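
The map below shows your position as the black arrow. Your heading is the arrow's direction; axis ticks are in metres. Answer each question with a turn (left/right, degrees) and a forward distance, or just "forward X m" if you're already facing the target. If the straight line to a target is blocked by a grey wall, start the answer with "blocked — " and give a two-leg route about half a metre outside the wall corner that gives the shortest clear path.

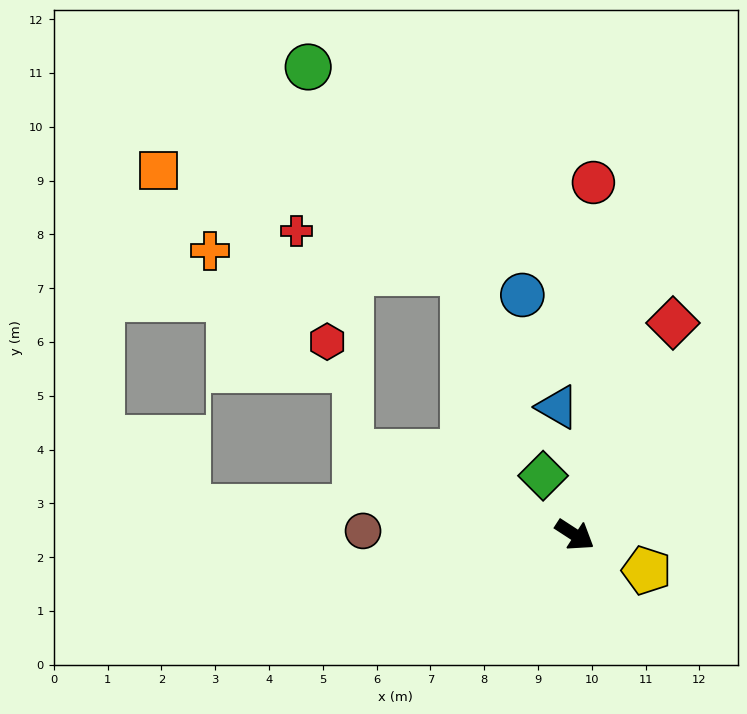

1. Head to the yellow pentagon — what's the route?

turn left 7°, forward 1.5 m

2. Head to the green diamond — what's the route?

turn left 151°, forward 1.2 m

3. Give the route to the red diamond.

turn left 98°, forward 4.3 m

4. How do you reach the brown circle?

turn right 148°, forward 3.9 m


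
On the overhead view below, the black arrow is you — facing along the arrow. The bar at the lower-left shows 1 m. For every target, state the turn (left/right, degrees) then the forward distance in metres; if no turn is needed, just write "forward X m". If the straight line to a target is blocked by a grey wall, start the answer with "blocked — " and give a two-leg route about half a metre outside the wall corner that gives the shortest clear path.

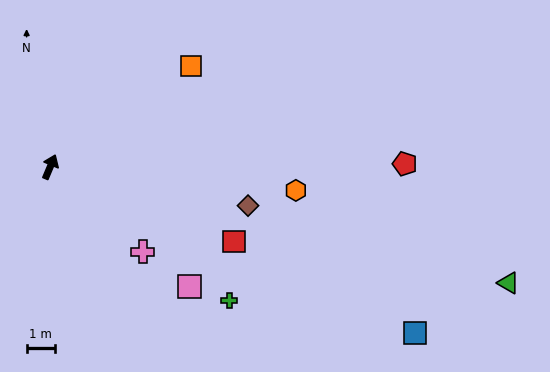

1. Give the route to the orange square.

turn right 32°, forward 6.1 m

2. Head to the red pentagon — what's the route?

turn right 67°, forward 12.4 m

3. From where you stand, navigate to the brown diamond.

turn right 78°, forward 7.1 m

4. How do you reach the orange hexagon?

turn right 73°, forward 8.6 m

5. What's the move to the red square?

turn right 89°, forward 6.9 m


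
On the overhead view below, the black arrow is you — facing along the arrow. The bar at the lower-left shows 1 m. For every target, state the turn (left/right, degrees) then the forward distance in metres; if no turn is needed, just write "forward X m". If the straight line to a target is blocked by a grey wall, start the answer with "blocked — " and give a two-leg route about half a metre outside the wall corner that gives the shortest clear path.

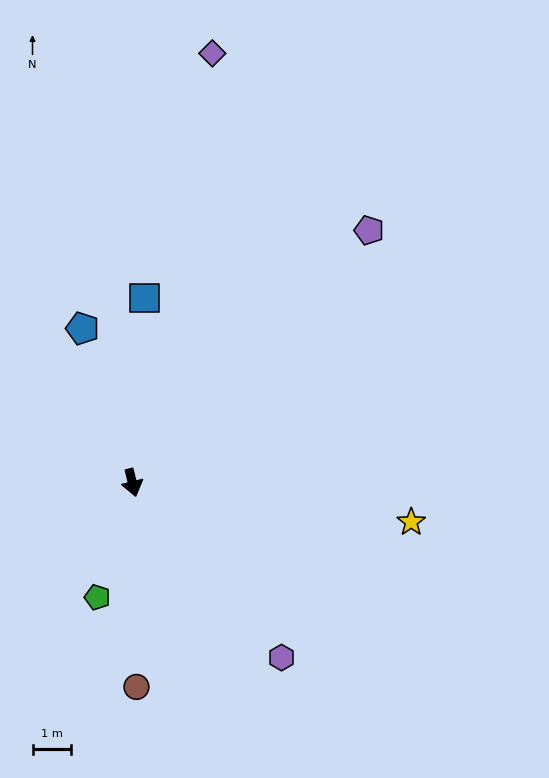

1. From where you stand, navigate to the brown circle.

turn right 13°, forward 5.2 m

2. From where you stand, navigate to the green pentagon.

turn right 31°, forward 3.1 m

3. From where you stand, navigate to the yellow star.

turn left 68°, forward 7.2 m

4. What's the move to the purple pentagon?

turn left 123°, forward 8.9 m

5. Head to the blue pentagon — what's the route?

turn right 176°, forward 4.2 m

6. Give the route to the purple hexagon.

turn left 27°, forward 5.9 m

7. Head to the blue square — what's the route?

turn left 162°, forward 4.7 m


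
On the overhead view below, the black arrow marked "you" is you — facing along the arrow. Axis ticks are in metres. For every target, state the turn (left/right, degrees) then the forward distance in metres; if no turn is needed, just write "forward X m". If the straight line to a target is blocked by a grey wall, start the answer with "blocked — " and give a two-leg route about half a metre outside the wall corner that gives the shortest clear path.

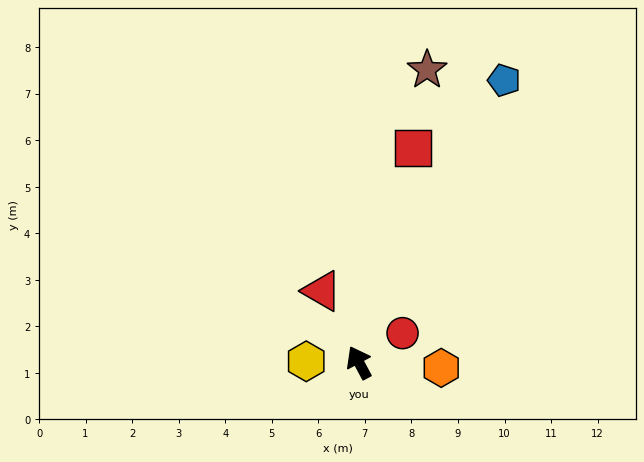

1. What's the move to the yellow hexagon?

turn left 61°, forward 1.1 m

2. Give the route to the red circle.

turn right 84°, forward 1.1 m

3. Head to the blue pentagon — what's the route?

turn right 55°, forward 6.8 m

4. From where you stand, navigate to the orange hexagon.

turn right 122°, forward 1.8 m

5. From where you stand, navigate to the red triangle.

forward 1.7 m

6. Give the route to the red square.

turn right 42°, forward 4.8 m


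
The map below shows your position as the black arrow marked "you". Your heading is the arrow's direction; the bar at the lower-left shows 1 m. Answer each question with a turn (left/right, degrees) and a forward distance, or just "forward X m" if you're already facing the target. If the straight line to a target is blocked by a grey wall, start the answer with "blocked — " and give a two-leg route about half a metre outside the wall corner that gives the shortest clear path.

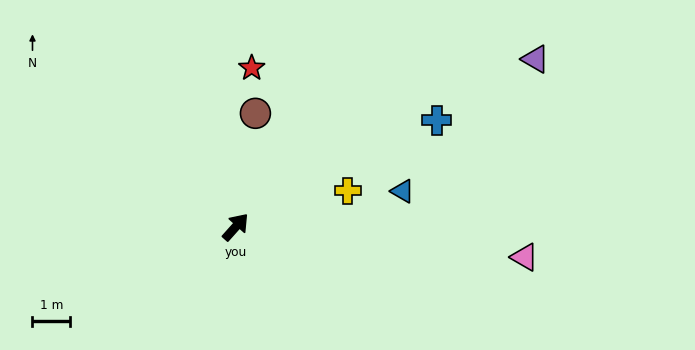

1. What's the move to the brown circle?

turn left 32°, forward 3.0 m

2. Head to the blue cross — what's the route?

turn right 20°, forward 6.0 m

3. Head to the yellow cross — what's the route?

turn right 30°, forward 3.1 m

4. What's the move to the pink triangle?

turn right 54°, forward 7.7 m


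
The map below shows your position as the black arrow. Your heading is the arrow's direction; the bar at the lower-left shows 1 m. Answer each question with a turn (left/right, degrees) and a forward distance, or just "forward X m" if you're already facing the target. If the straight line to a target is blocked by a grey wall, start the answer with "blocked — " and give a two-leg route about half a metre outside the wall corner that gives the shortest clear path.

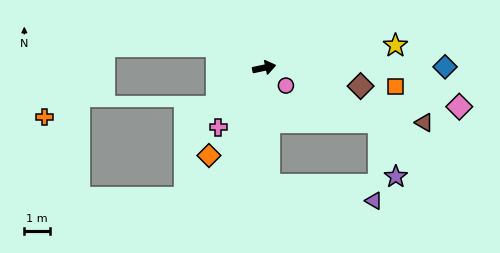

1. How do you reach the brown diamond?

turn right 23°, forward 3.9 m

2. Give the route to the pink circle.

turn right 51°, forward 1.1 m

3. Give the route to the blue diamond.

turn right 12°, forward 7.1 m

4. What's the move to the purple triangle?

blocked — turn right 99°, forward 4.6 m, then turn left 78°, forward 4.2 m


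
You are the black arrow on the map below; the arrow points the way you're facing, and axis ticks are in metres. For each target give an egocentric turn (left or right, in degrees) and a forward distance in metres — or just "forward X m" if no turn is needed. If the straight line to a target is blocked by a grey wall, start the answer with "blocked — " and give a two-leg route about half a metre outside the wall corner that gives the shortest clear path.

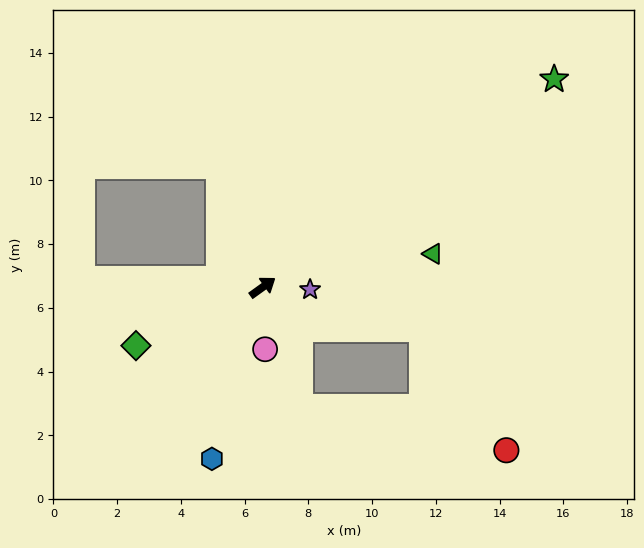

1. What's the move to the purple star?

turn right 39°, forward 1.5 m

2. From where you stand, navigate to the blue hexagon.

turn right 142°, forward 5.6 m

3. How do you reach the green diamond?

turn left 169°, forward 4.4 m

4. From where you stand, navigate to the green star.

forward 11.2 m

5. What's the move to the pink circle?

turn right 123°, forward 1.9 m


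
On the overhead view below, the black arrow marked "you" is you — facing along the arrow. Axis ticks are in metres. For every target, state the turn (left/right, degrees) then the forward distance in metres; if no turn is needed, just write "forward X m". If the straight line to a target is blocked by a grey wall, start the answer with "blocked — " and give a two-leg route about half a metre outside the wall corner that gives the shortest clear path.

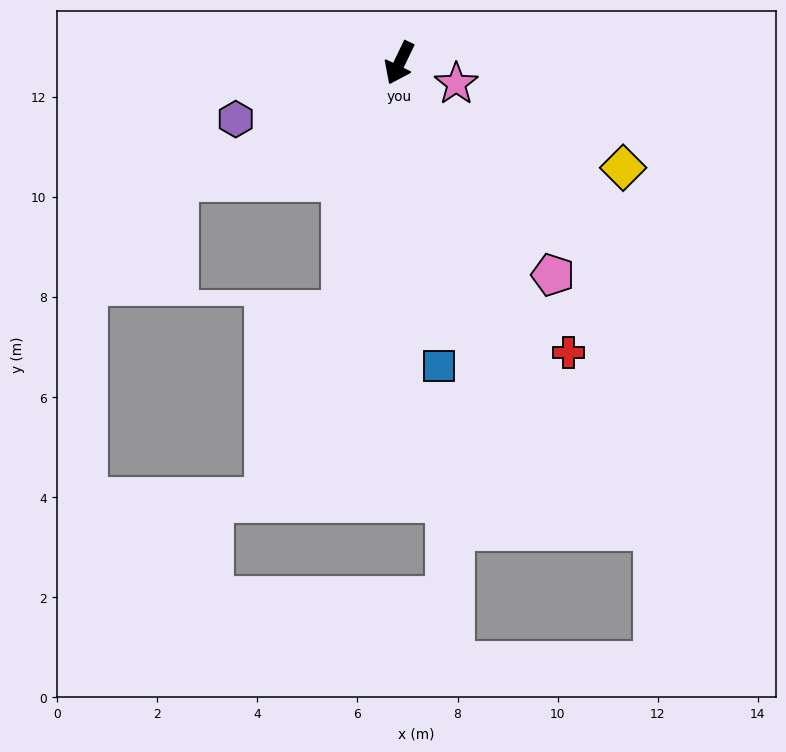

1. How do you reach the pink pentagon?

turn left 62°, forward 5.2 m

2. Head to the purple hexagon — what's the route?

turn right 45°, forward 3.5 m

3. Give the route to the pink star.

turn left 96°, forward 1.2 m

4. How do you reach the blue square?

turn left 33°, forward 6.1 m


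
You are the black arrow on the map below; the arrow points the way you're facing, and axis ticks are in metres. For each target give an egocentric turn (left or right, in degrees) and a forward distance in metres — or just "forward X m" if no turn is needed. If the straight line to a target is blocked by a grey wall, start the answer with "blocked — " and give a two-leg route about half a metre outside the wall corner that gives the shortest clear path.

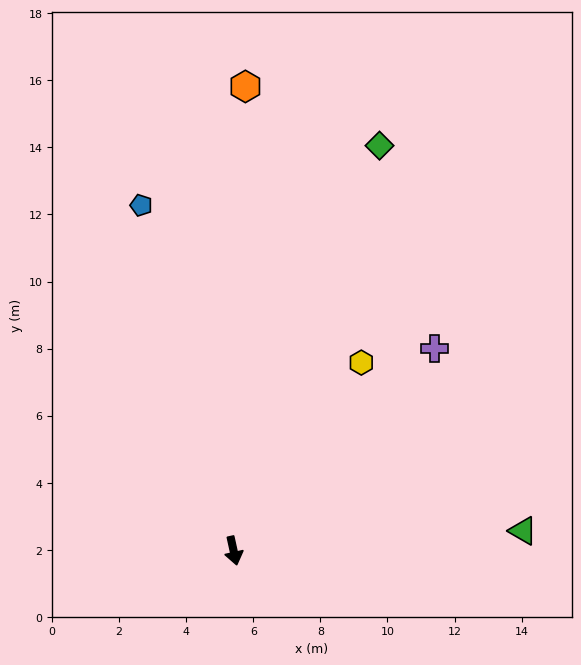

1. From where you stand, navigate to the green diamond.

turn left 148°, forward 12.8 m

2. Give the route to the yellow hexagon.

turn left 133°, forward 6.8 m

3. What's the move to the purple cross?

turn left 123°, forward 8.5 m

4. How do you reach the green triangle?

turn left 81°, forward 8.6 m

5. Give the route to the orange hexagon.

turn left 166°, forward 13.8 m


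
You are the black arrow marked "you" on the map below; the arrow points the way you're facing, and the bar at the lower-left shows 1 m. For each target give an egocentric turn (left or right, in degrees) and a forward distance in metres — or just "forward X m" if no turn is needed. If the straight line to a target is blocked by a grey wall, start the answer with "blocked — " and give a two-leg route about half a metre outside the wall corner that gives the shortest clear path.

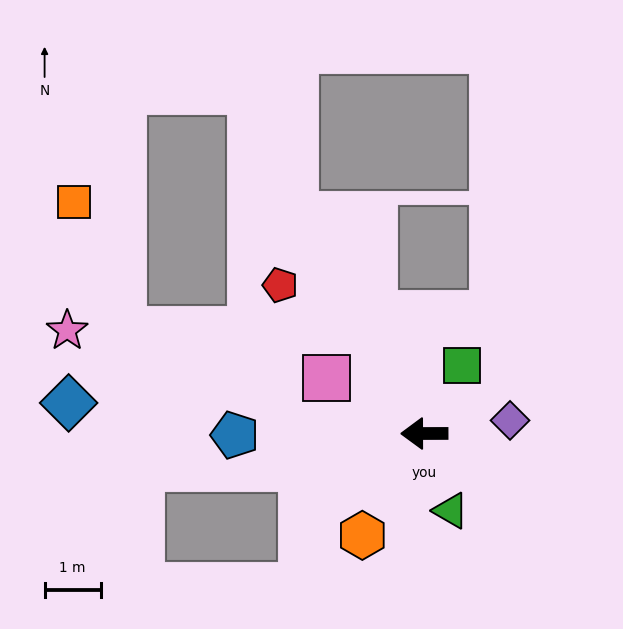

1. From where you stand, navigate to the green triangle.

turn left 109°, forward 1.5 m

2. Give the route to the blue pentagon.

forward 3.4 m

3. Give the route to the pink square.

turn right 30°, forward 2.0 m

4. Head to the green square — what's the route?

turn right 119°, forward 1.4 m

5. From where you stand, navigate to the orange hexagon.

turn left 58°, forward 2.1 m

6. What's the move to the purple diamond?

turn right 171°, forward 1.5 m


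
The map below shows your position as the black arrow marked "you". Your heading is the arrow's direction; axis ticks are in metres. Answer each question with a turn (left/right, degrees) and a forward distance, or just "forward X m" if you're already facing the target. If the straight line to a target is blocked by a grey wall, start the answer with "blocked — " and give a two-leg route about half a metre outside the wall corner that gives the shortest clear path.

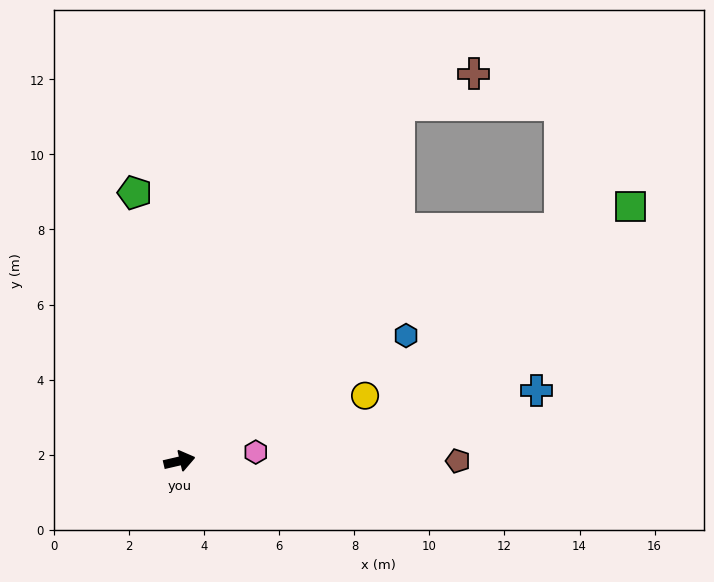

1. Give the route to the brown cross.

blocked — turn left 45°, forward 11.1 m, then turn right 35°, forward 2.2 m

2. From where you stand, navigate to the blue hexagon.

turn left 16°, forward 6.9 m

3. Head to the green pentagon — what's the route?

turn left 86°, forward 7.3 m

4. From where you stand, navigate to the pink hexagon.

turn right 6°, forward 2.0 m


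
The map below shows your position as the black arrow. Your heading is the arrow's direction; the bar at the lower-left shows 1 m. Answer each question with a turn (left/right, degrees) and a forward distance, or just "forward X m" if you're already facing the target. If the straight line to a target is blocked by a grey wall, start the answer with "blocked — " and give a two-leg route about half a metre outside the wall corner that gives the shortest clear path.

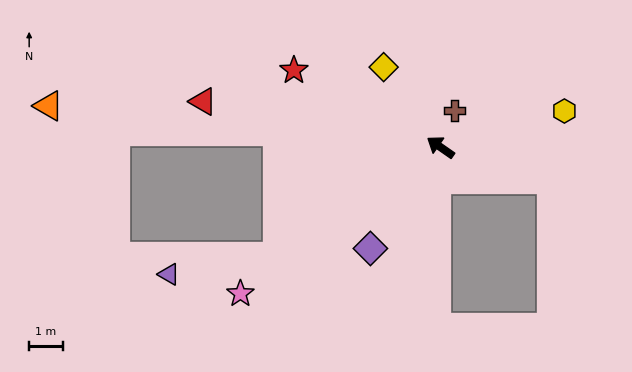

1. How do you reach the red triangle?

turn left 24°, forward 7.1 m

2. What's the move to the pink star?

turn left 71°, forward 7.3 m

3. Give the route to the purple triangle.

blocked — turn left 69°, forward 5.8 m, then turn right 25°, forward 3.2 m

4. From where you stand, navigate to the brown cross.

turn right 76°, forward 1.1 m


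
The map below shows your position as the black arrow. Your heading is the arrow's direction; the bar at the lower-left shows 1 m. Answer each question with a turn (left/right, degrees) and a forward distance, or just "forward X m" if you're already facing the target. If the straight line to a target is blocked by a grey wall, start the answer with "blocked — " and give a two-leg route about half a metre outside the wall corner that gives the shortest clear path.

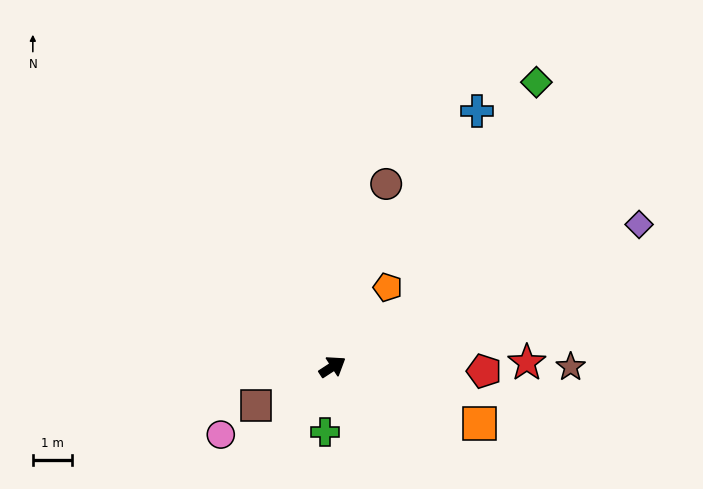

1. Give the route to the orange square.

turn right 54°, forward 4.1 m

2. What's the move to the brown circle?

turn left 40°, forward 4.9 m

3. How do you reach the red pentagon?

turn right 35°, forward 3.9 m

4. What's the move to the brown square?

turn left 174°, forward 2.2 m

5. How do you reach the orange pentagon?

turn left 22°, forward 2.5 m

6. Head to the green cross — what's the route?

turn right 130°, forward 1.7 m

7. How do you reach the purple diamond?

turn right 8°, forward 8.7 m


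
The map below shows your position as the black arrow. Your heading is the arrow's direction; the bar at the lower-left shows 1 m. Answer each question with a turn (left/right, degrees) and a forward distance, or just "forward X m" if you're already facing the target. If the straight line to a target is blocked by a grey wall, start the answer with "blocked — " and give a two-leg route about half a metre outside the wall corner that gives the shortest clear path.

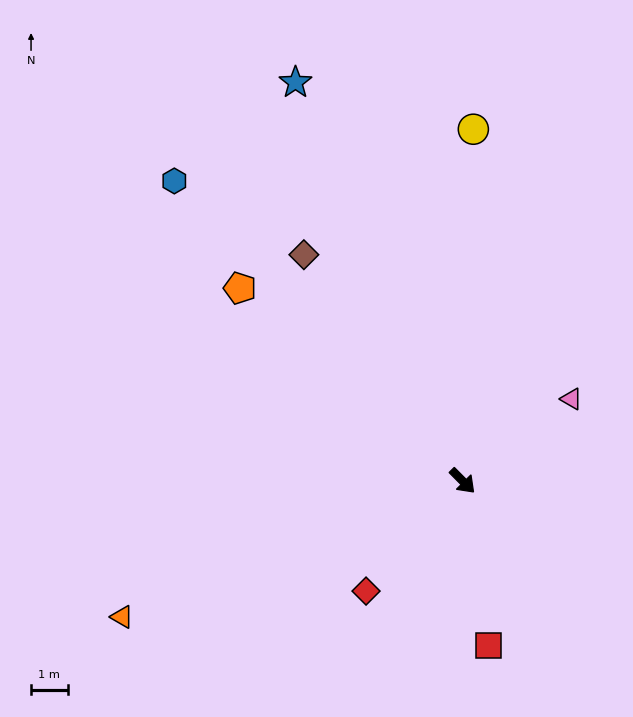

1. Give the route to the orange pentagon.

turn right 176°, forward 8.0 m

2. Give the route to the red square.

turn right 36°, forward 4.5 m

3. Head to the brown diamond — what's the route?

turn left 170°, forward 7.6 m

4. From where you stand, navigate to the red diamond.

turn right 86°, forward 4.0 m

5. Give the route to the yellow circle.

turn left 133°, forward 9.6 m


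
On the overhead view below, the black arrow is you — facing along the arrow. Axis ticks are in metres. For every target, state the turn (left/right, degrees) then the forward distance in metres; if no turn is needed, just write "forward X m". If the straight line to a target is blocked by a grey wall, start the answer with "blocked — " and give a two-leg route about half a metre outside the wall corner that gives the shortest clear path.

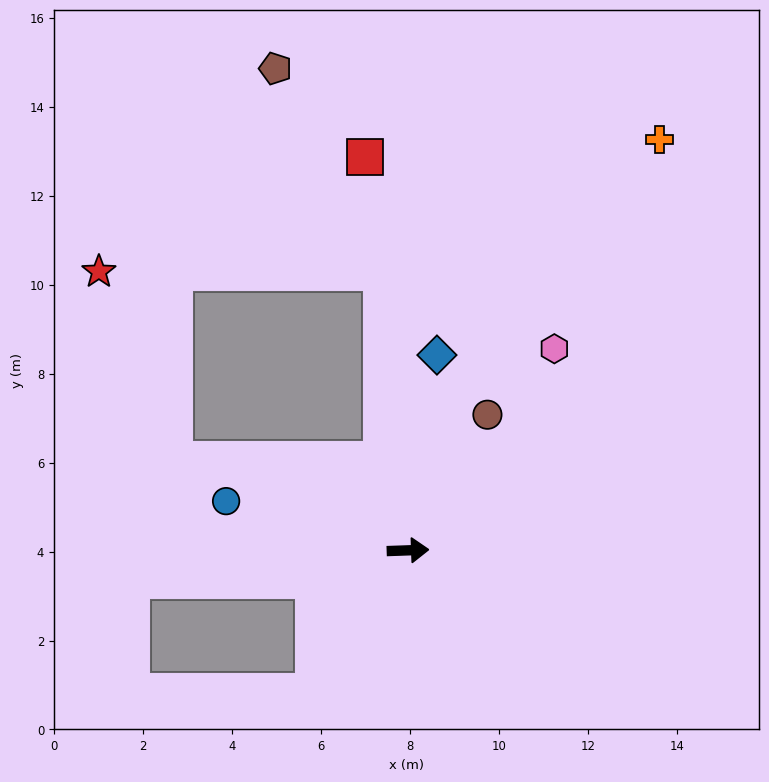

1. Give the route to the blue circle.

turn left 163°, forward 4.2 m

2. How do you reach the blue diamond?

turn left 80°, forward 4.4 m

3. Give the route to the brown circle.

turn left 58°, forward 3.5 m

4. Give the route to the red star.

blocked — turn left 93°, forward 6.3 m, then turn left 85°, forward 6.4 m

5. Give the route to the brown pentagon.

blocked — turn left 93°, forward 6.3 m, then turn left 23°, forward 5.2 m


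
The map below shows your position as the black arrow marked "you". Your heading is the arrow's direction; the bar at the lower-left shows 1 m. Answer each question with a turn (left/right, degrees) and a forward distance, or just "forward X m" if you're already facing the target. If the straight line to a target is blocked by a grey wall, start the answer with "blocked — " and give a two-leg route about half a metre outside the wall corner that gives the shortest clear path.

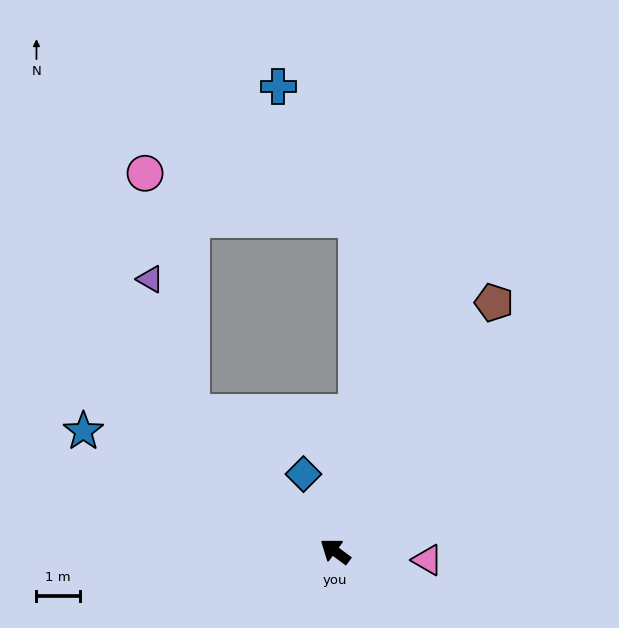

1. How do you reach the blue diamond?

turn right 31°, forward 1.9 m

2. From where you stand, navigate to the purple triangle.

blocked — turn right 8°, forward 4.6 m, then turn right 28°, forward 3.2 m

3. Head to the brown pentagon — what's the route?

turn right 86°, forward 6.8 m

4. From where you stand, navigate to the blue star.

turn left 11°, forward 6.5 m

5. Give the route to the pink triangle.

turn right 149°, forward 2.1 m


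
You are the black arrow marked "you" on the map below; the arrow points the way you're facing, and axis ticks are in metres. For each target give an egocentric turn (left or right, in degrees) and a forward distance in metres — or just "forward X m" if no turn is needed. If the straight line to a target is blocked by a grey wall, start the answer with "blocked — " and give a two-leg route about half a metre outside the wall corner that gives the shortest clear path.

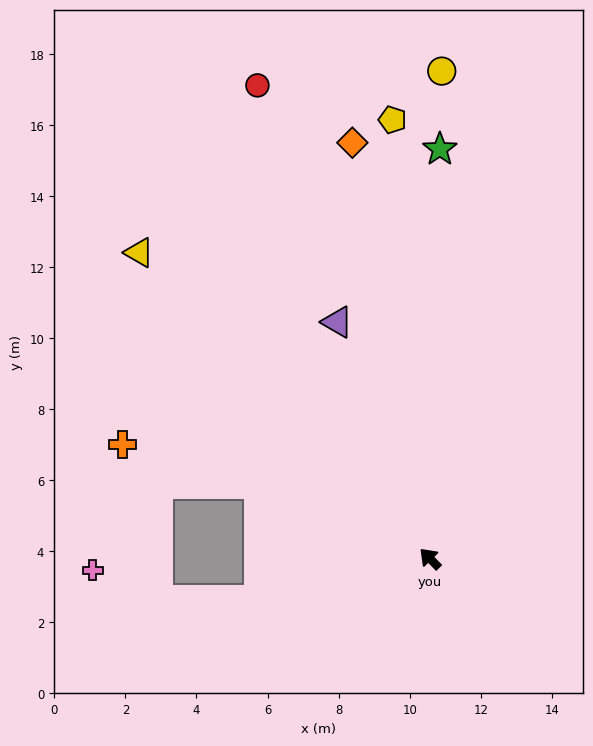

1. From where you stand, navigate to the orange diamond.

turn right 34°, forward 11.9 m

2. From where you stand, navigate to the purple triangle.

turn right 23°, forward 7.2 m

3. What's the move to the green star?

turn right 46°, forward 11.5 m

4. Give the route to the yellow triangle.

forward 11.9 m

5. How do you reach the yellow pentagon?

turn right 40°, forward 12.4 m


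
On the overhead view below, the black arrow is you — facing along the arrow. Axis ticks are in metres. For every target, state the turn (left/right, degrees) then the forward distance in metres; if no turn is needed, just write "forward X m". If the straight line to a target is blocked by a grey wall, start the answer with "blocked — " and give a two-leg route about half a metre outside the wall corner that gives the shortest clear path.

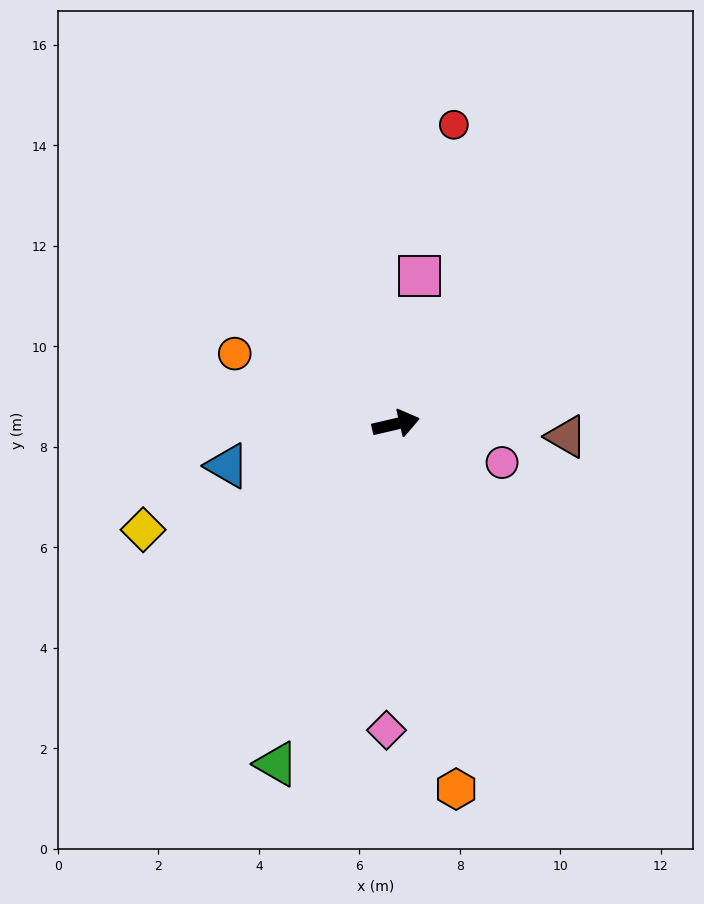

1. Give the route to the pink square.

turn left 68°, forward 3.0 m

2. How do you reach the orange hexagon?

turn right 94°, forward 7.4 m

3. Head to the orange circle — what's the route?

turn left 143°, forward 3.5 m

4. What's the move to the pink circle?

turn right 33°, forward 2.2 m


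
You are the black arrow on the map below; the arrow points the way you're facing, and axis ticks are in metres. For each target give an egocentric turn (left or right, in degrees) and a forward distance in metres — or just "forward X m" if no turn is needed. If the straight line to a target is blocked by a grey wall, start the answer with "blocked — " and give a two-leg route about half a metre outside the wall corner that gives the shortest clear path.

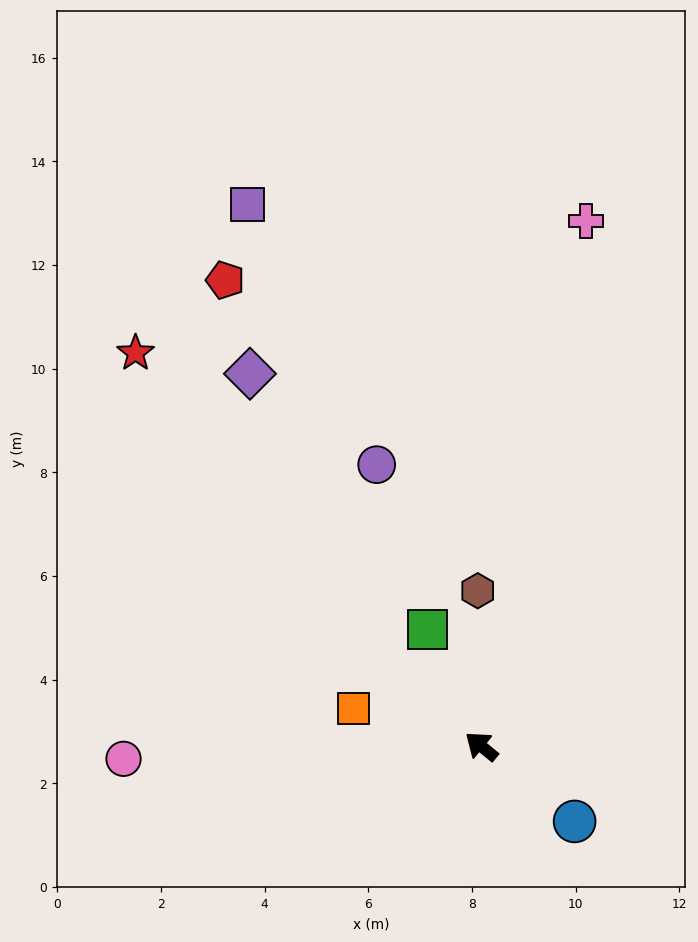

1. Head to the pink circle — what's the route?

turn left 41°, forward 6.9 m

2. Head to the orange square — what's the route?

turn left 23°, forward 2.6 m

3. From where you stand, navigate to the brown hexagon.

turn right 49°, forward 3.0 m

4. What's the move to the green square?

turn right 26°, forward 2.5 m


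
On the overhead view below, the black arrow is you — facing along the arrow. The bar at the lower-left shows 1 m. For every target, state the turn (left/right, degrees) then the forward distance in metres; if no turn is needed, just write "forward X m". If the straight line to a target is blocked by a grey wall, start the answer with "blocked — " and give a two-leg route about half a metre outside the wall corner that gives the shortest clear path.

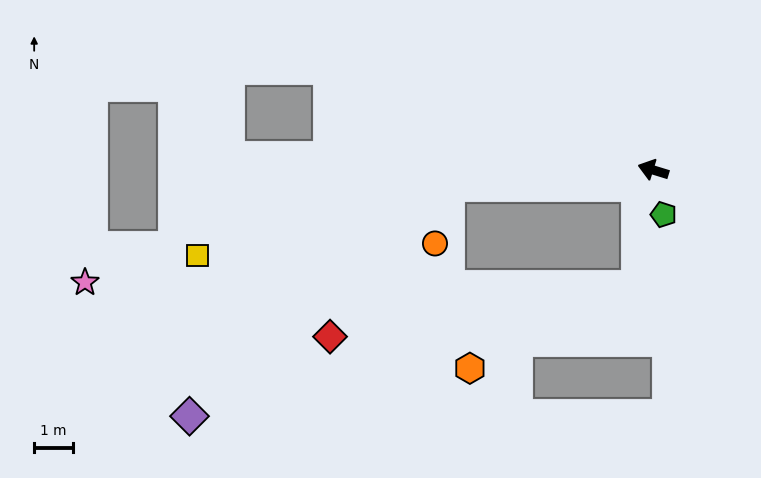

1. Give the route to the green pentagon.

turn left 120°, forward 1.2 m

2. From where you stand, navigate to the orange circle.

blocked — turn left 21°, forward 5.3 m, then turn left 72°, forward 1.5 m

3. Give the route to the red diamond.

blocked — turn left 21°, forward 5.3 m, then turn left 48°, forward 5.0 m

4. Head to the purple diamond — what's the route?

blocked — turn left 21°, forward 5.3 m, then turn left 38°, forward 9.0 m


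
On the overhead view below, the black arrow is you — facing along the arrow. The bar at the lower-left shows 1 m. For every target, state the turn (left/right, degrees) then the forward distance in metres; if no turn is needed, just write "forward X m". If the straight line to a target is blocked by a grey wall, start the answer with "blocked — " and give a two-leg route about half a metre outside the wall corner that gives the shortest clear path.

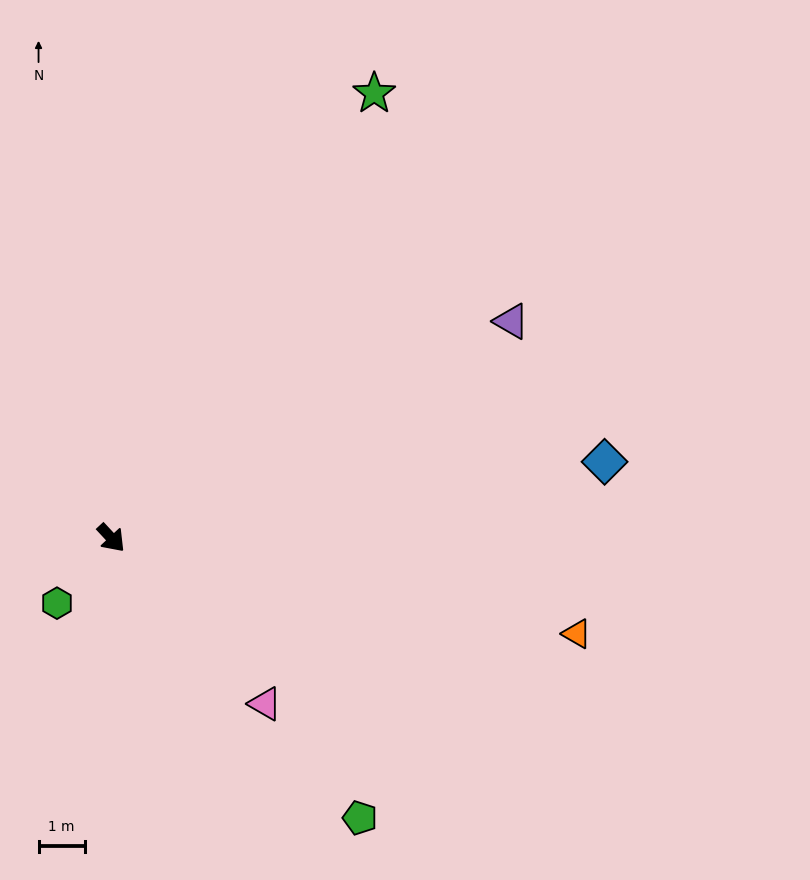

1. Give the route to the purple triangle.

turn left 76°, forward 9.9 m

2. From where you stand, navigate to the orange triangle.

turn left 35°, forward 10.3 m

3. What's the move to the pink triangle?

forward 4.9 m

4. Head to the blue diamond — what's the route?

turn left 56°, forward 10.8 m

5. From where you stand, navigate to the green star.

turn left 107°, forward 11.2 m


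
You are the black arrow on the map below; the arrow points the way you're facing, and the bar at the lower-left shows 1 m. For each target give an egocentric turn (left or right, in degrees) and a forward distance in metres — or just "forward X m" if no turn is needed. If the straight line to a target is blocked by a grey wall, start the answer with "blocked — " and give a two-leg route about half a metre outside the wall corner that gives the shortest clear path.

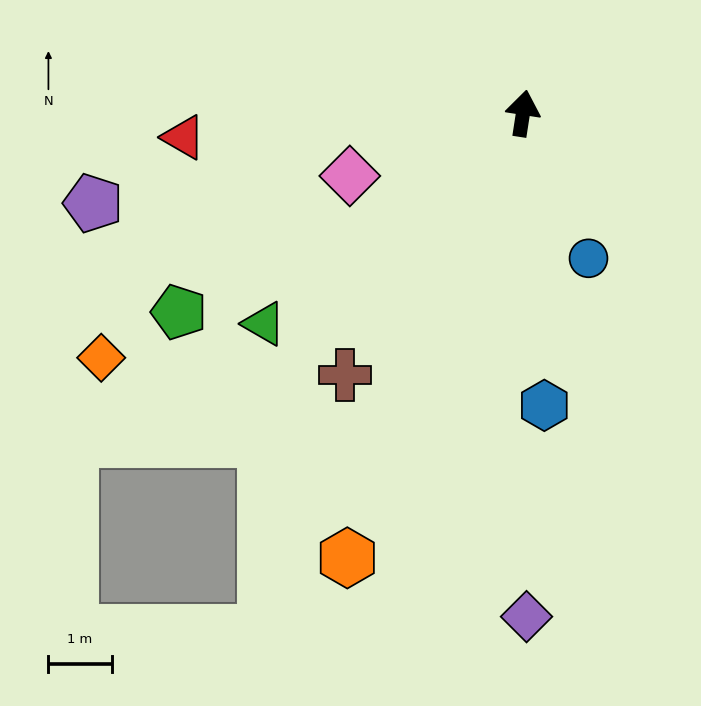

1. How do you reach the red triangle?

turn left 103°, forward 5.4 m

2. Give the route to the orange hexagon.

turn left 167°, forward 7.6 m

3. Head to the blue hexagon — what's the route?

turn right 167°, forward 4.6 m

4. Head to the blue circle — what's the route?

turn right 147°, forward 2.5 m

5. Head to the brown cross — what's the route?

turn left 155°, forward 5.0 m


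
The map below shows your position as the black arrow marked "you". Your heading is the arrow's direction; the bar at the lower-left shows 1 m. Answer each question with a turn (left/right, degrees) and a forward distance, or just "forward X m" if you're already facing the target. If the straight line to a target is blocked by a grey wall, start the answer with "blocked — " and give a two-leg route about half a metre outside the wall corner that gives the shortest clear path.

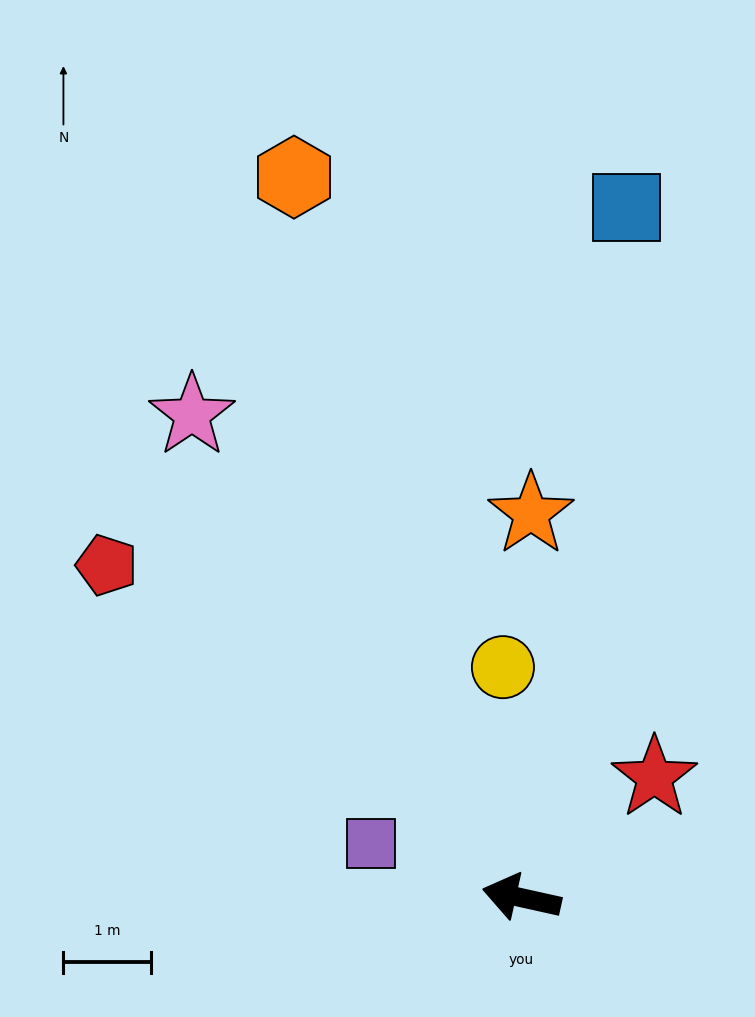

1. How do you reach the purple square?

turn right 7°, forward 1.8 m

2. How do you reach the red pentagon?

turn right 26°, forward 6.1 m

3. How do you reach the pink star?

turn right 43°, forward 6.7 m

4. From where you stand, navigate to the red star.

turn right 125°, forward 2.1 m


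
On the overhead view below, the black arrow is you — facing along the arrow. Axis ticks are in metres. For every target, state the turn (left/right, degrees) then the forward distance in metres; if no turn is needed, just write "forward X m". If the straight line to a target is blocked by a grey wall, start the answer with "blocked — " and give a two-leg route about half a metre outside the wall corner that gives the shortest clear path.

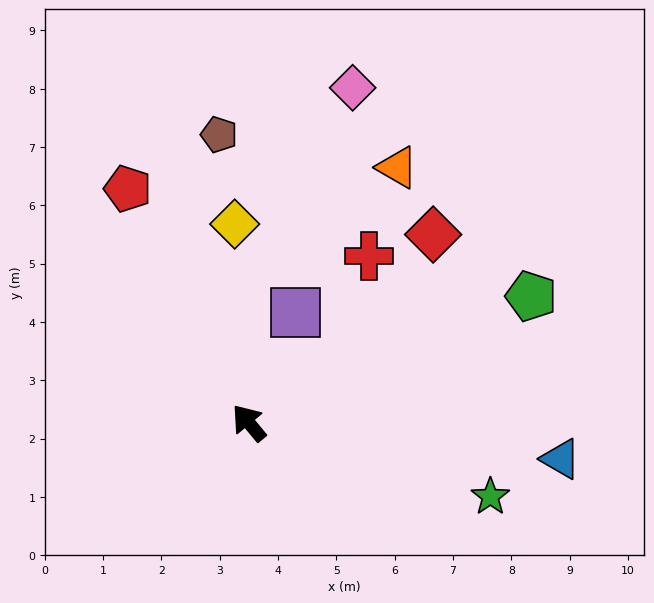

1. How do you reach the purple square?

turn right 63°, forward 2.1 m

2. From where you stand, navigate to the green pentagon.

turn right 105°, forward 5.3 m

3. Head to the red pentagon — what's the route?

turn right 12°, forward 4.5 m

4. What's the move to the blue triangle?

turn right 136°, forward 5.4 m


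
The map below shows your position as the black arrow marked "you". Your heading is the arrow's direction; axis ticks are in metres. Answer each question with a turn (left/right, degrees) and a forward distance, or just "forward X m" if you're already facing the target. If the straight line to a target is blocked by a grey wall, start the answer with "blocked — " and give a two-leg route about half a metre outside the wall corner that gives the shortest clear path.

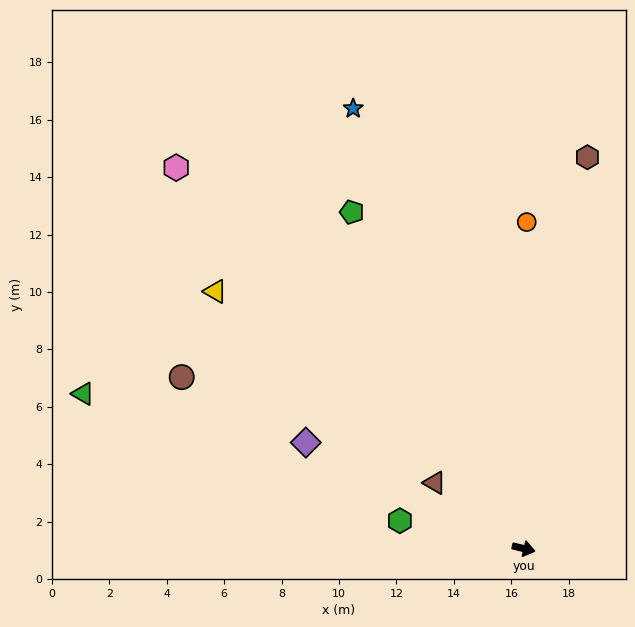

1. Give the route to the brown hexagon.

turn left 94°, forward 13.8 m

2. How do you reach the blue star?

turn left 125°, forward 16.4 m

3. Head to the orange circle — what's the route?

turn left 103°, forward 11.4 m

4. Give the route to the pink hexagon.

turn left 146°, forward 18.0 m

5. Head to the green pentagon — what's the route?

turn left 131°, forward 13.2 m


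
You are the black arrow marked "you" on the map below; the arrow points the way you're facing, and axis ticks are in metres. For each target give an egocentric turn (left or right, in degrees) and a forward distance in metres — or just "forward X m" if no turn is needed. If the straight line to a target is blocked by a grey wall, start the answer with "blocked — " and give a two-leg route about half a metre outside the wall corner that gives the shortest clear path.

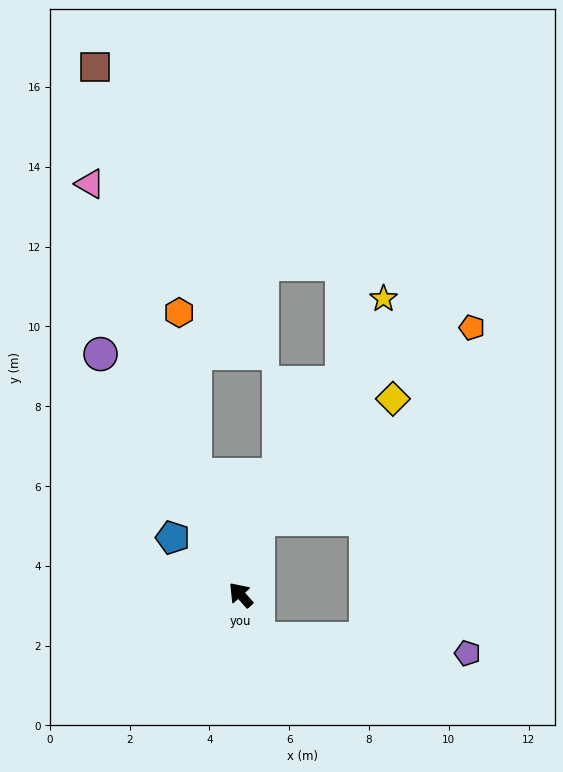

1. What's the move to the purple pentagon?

blocked — turn left 160°, forward 1.2 m, then turn left 64°, forward 5.3 m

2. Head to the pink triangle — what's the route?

turn right 22°, forward 11.0 m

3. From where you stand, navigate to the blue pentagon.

turn left 8°, forward 2.2 m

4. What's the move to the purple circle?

turn right 12°, forward 7.0 m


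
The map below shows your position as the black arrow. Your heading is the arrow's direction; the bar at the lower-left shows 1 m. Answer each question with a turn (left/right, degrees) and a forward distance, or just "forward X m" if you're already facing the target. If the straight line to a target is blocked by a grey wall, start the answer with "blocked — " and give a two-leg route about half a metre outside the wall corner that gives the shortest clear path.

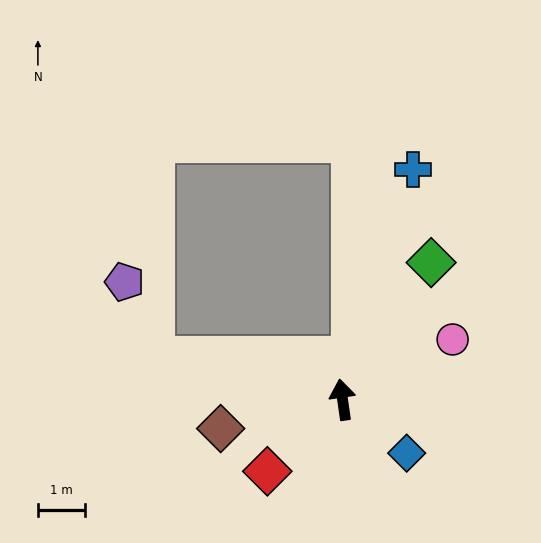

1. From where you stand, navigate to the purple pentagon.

blocked — turn left 69°, forward 4.1 m, then turn right 55°, forward 1.7 m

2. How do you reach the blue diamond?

turn right 138°, forward 1.8 m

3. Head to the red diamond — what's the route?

turn left 125°, forward 2.2 m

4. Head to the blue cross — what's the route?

turn right 25°, forward 5.1 m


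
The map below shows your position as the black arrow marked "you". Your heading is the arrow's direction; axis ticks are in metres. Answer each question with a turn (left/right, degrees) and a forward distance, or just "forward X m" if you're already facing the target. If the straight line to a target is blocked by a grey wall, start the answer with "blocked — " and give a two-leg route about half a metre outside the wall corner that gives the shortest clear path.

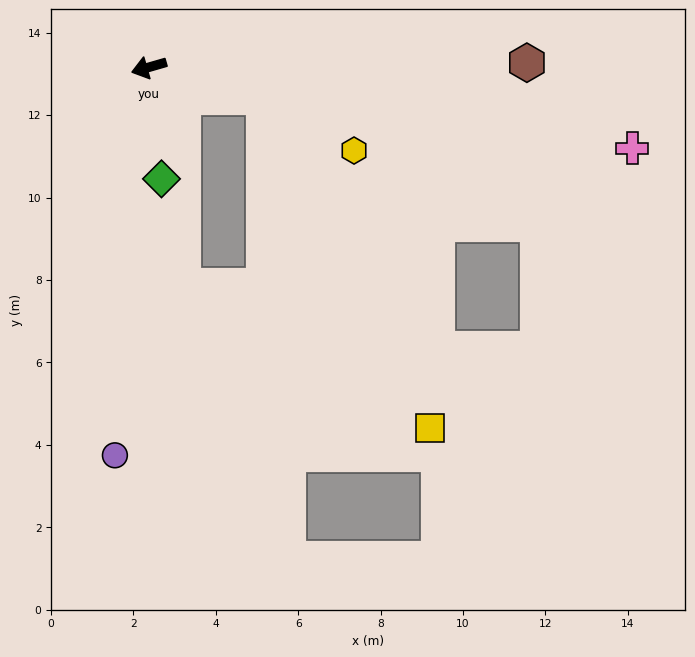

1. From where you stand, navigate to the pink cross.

turn left 154°, forward 11.9 m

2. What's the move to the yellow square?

blocked — turn left 149°, forward 2.9 m, then turn right 48°, forward 9.0 m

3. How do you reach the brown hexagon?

turn left 165°, forward 9.2 m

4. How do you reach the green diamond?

turn left 80°, forward 2.7 m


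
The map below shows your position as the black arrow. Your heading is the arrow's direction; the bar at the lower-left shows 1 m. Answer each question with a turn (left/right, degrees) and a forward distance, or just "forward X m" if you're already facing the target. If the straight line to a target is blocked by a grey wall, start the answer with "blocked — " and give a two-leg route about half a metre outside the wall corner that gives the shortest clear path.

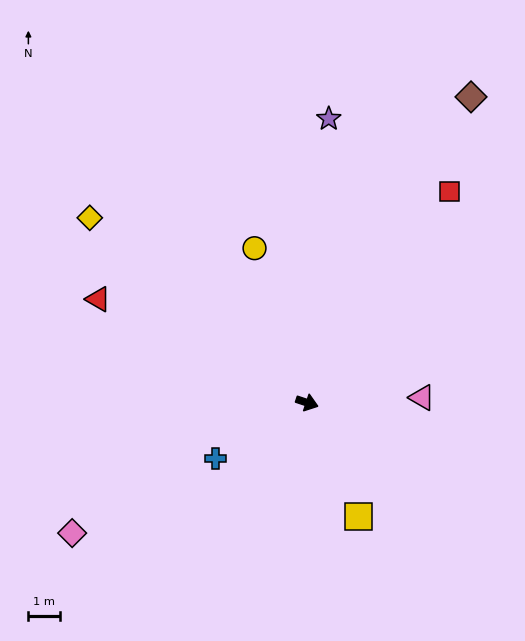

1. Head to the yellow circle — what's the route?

turn left 127°, forward 5.1 m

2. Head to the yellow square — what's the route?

turn right 47°, forward 3.9 m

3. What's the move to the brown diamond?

turn left 80°, forward 10.8 m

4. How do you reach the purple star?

turn left 104°, forward 8.9 m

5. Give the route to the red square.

turn left 75°, forward 7.9 m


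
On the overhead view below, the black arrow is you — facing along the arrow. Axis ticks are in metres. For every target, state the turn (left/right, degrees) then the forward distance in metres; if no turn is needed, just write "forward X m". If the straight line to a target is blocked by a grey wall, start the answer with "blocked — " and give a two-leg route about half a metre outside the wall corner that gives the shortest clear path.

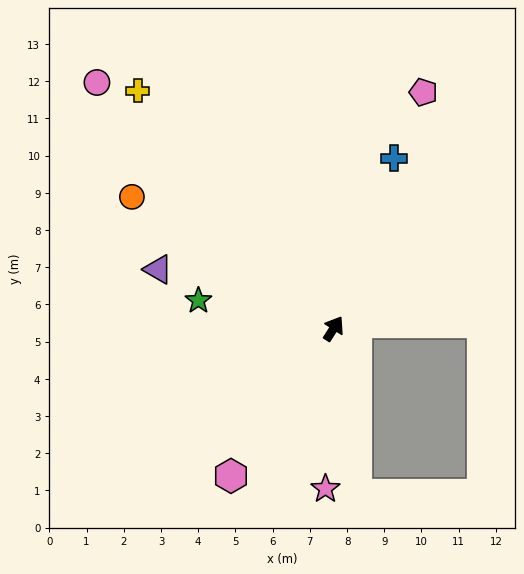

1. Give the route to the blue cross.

turn left 13°, forward 4.9 m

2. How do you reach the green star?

turn left 111°, forward 3.7 m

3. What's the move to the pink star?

turn right 150°, forward 4.3 m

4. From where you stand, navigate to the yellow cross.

turn left 72°, forward 8.3 m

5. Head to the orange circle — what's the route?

turn left 90°, forward 6.5 m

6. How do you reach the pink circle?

turn left 77°, forward 9.2 m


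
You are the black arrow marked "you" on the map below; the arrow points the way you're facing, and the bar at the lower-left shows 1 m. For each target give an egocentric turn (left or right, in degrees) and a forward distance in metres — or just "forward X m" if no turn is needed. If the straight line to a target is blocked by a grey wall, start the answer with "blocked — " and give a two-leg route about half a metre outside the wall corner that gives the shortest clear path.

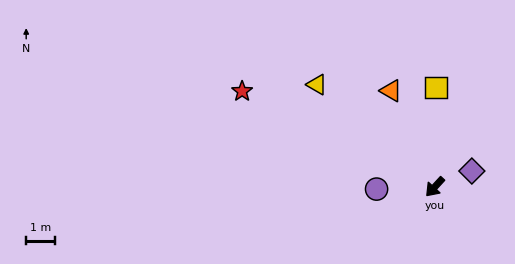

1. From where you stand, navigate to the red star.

turn right 74°, forward 7.4 m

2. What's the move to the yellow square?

turn right 138°, forward 3.4 m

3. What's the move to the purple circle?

turn right 45°, forward 2.0 m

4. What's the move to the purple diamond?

turn left 156°, forward 1.4 m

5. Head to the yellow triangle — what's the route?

turn right 88°, forward 5.4 m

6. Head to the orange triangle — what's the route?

turn right 113°, forward 3.6 m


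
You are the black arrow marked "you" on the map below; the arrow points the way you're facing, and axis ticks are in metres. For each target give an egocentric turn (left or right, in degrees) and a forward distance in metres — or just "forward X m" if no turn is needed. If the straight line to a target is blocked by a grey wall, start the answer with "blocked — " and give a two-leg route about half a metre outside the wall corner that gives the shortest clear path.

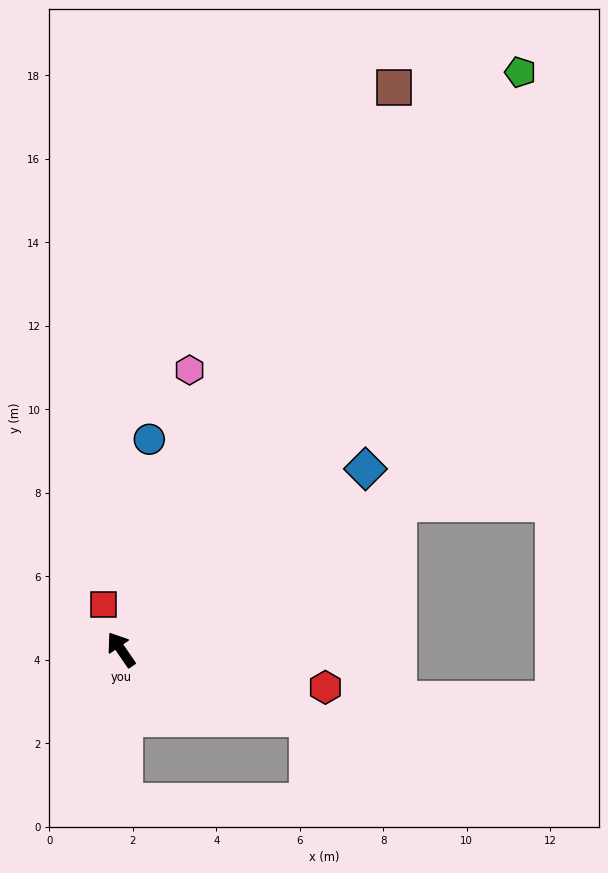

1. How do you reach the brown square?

turn right 60°, forward 15.0 m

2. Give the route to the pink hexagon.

turn right 48°, forward 6.9 m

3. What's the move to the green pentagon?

turn right 69°, forward 16.8 m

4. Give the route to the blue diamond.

turn right 88°, forward 7.3 m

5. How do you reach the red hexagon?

turn right 135°, forward 5.0 m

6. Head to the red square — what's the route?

turn right 13°, forward 1.2 m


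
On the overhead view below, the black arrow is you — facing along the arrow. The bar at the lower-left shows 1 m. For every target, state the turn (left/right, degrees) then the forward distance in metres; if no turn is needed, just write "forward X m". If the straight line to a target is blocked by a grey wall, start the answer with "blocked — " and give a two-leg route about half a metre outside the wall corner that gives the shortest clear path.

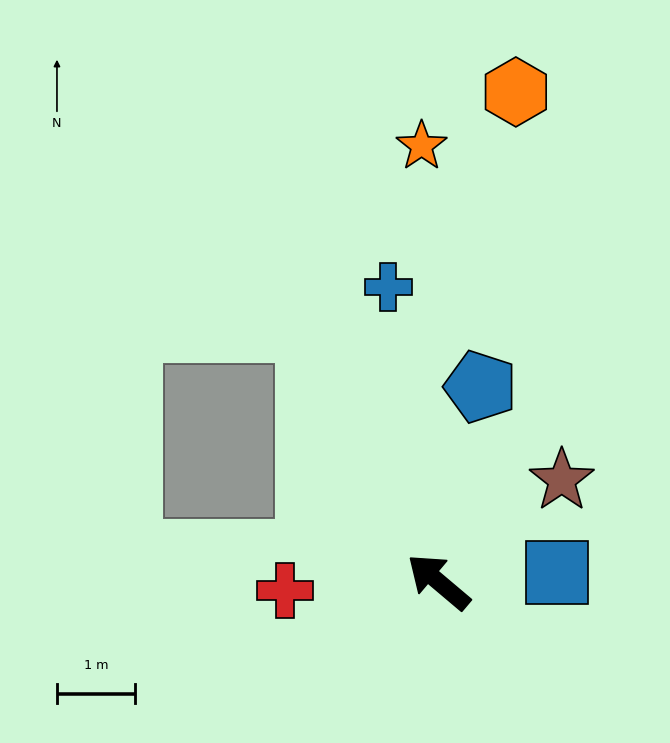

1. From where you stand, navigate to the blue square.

turn right 135°, forward 1.5 m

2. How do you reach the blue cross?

turn right 40°, forward 3.8 m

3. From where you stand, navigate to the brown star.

turn right 100°, forward 2.0 m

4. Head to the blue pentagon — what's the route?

turn right 62°, forward 2.6 m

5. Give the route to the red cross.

turn left 43°, forward 2.0 m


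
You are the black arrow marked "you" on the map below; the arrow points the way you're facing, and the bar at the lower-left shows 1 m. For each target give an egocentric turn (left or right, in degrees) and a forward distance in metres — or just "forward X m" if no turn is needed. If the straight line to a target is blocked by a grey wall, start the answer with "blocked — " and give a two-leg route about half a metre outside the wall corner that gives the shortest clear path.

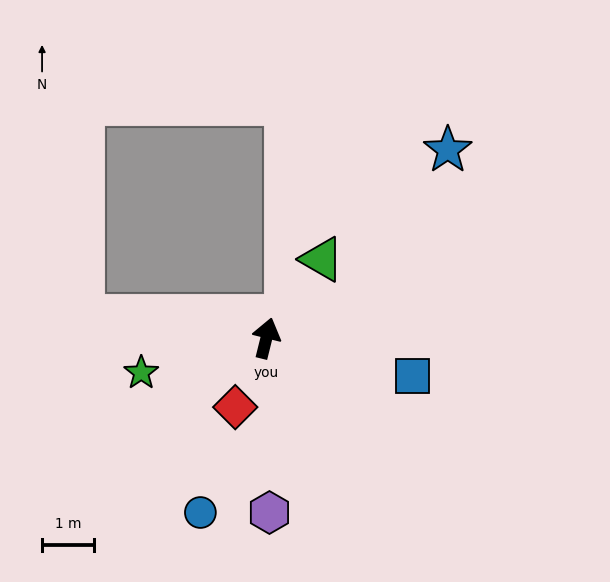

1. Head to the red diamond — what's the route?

turn left 170°, forward 1.5 m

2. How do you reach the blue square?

turn right 91°, forward 2.9 m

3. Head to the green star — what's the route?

turn left 119°, forward 2.5 m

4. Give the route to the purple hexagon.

turn right 165°, forward 3.4 m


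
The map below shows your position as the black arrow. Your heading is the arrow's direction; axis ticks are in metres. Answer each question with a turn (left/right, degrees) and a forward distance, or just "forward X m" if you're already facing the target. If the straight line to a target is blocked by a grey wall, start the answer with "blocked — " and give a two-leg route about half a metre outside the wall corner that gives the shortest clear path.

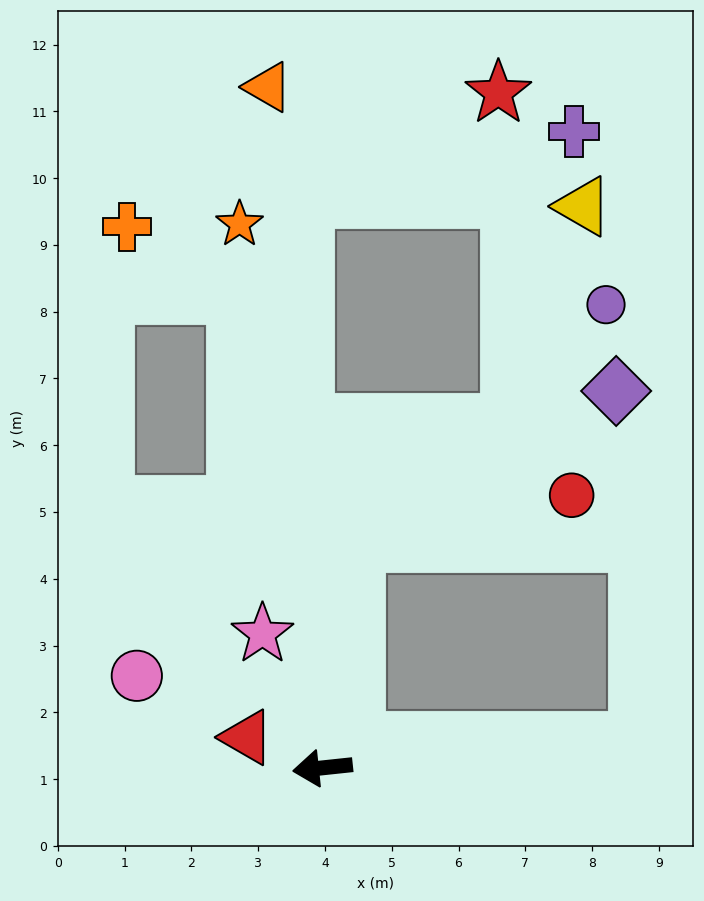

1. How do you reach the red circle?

blocked — turn right 105°, forward 3.4 m, then turn right 68°, forward 3.3 m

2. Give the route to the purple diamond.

blocked — turn right 105°, forward 3.4 m, then turn right 51°, forward 4.5 m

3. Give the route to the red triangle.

turn right 28°, forward 1.2 m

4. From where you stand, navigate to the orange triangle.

turn right 91°, forward 10.2 m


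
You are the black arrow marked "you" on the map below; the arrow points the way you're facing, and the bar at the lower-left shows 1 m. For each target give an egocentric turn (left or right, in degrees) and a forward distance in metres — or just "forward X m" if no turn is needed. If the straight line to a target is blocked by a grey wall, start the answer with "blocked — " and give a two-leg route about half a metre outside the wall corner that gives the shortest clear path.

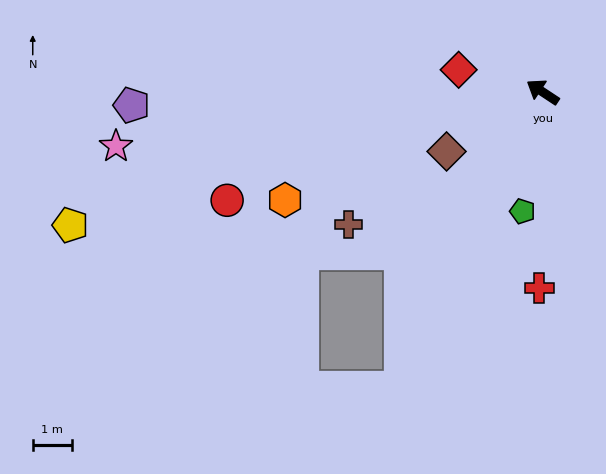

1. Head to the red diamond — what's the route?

turn left 19°, forward 2.2 m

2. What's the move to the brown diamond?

turn left 65°, forward 2.9 m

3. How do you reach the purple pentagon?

turn left 35°, forward 10.4 m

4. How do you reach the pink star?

turn left 41°, forward 10.9 m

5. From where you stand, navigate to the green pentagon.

turn left 114°, forward 3.1 m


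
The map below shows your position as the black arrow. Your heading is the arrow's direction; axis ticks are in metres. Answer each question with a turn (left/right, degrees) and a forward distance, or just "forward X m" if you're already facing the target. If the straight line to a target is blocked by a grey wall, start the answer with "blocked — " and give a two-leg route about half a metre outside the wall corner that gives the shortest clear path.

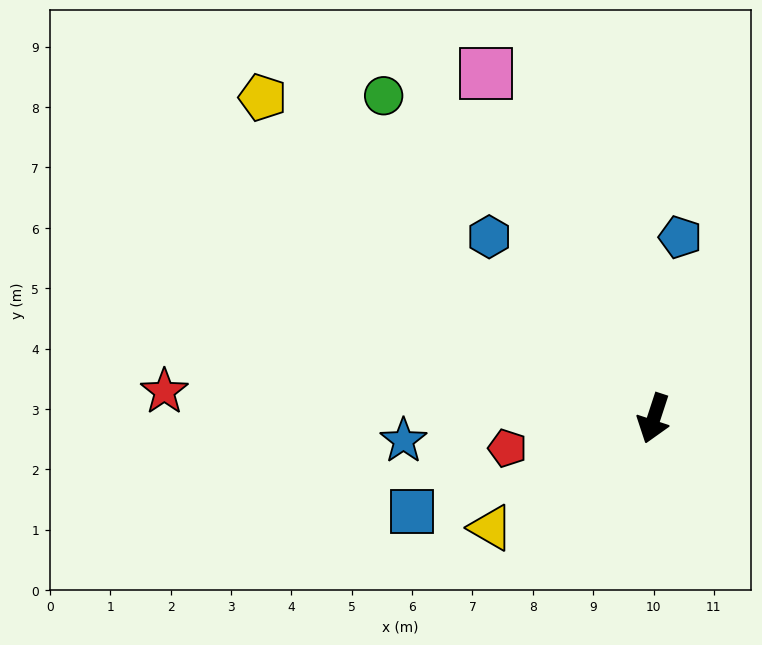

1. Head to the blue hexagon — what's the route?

turn right 120°, forward 4.1 m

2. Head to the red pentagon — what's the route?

turn right 60°, forward 2.5 m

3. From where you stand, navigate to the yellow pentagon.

turn right 111°, forward 8.4 m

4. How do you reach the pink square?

turn right 136°, forward 6.3 m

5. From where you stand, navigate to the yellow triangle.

turn right 38°, forward 3.2 m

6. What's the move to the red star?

turn right 75°, forward 8.1 m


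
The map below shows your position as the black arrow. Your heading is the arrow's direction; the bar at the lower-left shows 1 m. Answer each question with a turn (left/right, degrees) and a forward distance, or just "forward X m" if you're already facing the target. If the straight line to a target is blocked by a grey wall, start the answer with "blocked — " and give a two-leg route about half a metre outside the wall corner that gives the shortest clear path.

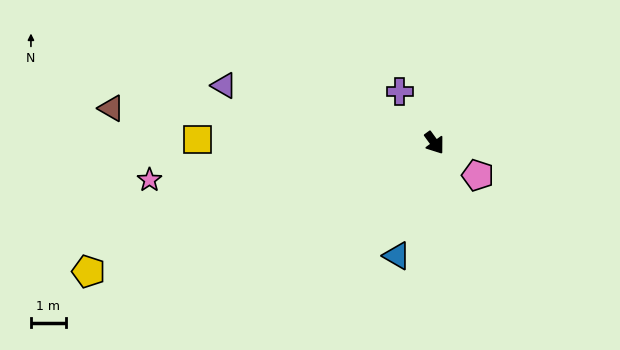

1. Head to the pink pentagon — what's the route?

turn left 17°, forward 1.6 m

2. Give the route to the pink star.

turn right 119°, forward 8.3 m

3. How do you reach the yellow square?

turn right 127°, forward 6.8 m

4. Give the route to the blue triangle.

turn right 54°, forward 3.4 m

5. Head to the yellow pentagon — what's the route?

turn right 106°, forward 10.6 m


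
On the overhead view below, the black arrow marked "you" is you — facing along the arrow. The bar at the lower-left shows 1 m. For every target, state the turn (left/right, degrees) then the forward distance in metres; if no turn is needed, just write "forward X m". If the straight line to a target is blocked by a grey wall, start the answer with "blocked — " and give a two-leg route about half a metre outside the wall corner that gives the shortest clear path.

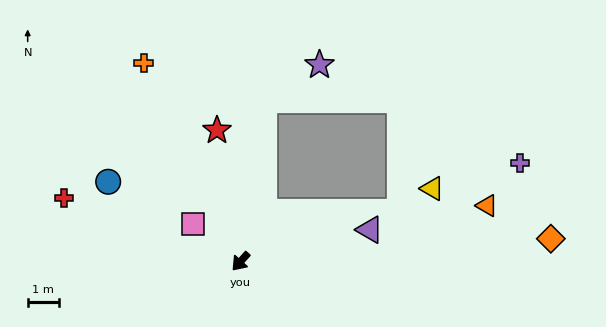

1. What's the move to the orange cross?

turn right 112°, forward 7.1 m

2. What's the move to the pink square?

turn right 87°, forward 2.0 m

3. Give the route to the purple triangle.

turn left 145°, forward 4.3 m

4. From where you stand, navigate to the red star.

turn right 128°, forward 4.3 m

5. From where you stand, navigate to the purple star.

blocked — turn right 147°, forward 5.3 m, then turn right 49°, forward 2.1 m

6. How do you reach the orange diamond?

turn left 136°, forward 10.1 m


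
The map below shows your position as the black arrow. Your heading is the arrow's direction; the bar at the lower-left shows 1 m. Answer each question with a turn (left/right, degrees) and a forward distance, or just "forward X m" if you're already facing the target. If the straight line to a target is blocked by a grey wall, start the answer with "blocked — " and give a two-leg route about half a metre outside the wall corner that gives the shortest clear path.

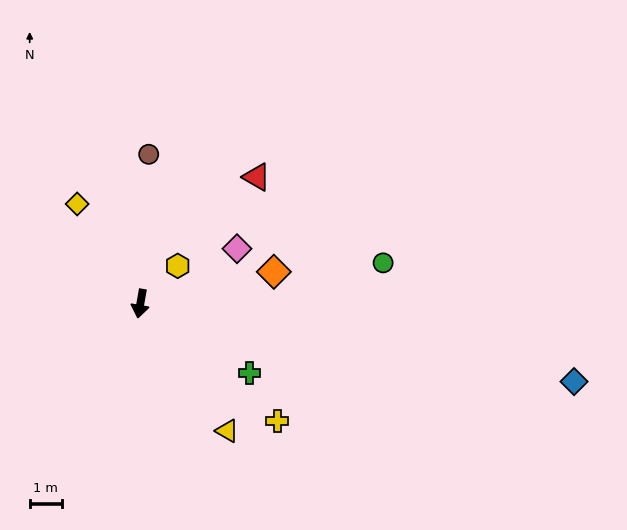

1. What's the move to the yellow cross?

turn left 59°, forward 5.6 m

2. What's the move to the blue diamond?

turn left 90°, forward 13.6 m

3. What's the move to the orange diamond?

turn left 113°, forward 4.2 m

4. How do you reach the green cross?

turn left 68°, forward 4.0 m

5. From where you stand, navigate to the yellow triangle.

turn left 44°, forward 4.8 m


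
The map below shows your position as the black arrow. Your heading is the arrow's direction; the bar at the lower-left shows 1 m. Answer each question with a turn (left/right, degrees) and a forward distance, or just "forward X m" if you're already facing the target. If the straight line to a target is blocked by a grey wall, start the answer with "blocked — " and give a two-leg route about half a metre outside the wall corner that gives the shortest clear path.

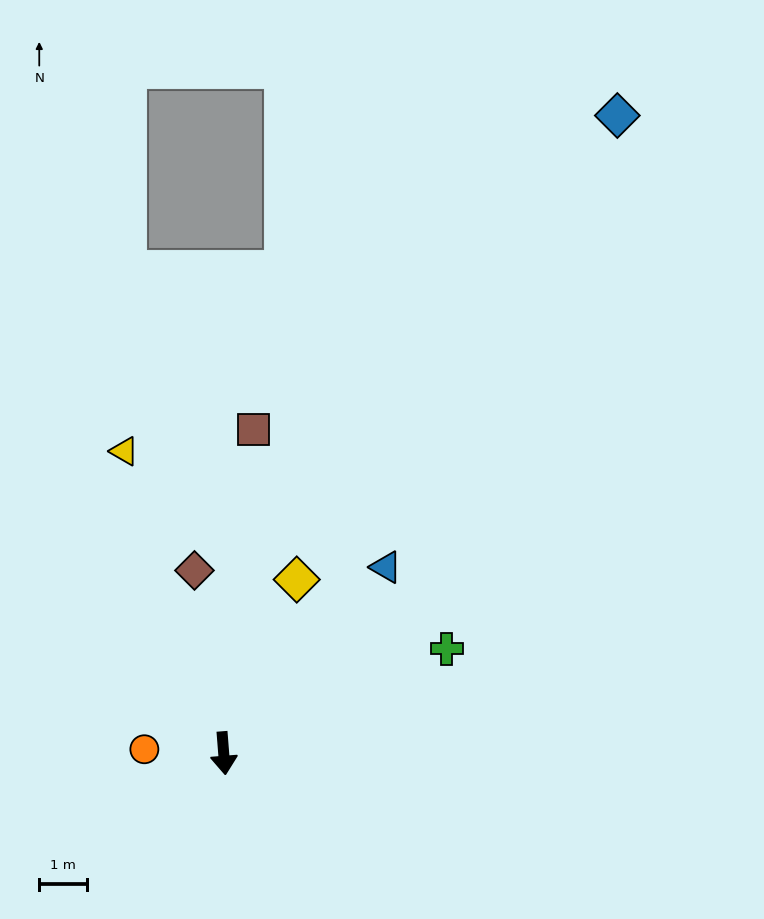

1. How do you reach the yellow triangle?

turn right 166°, forward 6.7 m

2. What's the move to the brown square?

turn left 170°, forward 6.8 m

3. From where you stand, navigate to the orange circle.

turn right 97°, forward 1.7 m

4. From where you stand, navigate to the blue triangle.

turn left 134°, forward 5.2 m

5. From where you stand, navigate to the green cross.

turn left 111°, forward 5.2 m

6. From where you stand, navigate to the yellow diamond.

turn left 153°, forward 4.0 m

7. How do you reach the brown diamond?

turn right 175°, forward 3.9 m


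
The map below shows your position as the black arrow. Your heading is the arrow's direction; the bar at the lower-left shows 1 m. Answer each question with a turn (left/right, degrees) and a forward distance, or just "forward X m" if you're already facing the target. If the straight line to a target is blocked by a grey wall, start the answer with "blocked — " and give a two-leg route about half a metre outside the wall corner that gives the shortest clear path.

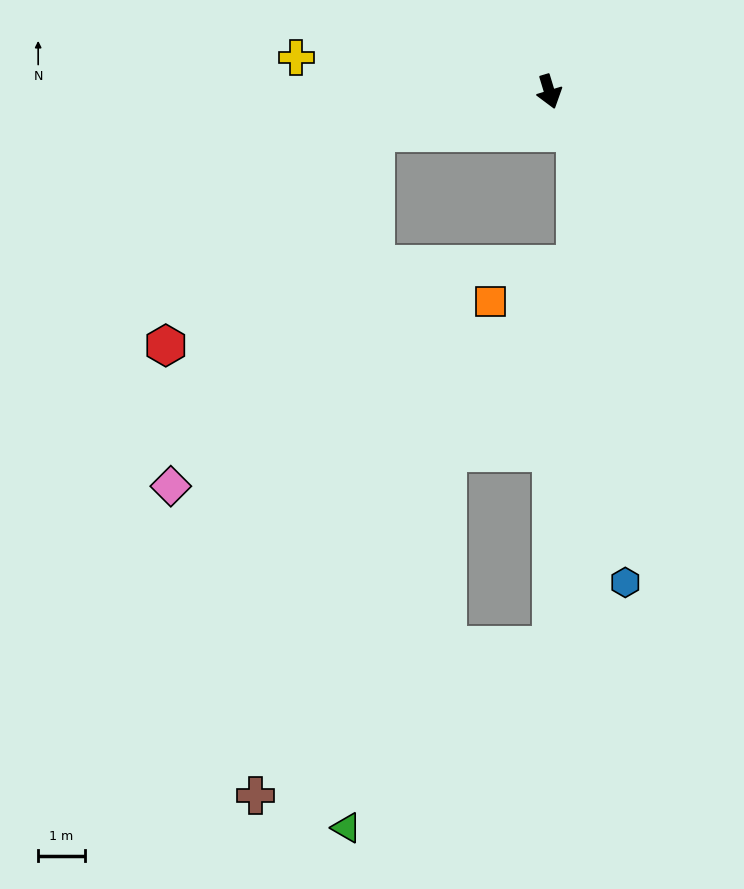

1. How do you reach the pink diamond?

blocked — turn right 94°, forward 3.8 m, then turn left 47°, forward 8.7 m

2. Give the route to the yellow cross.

turn right 115°, forward 5.5 m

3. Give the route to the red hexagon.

blocked — turn right 94°, forward 3.8 m, then turn left 33°, forward 6.4 m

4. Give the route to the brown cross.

blocked — turn right 94°, forward 3.8 m, then turn left 67°, forward 14.4 m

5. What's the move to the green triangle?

blocked — turn right 94°, forward 3.8 m, then turn left 75°, forward 14.9 m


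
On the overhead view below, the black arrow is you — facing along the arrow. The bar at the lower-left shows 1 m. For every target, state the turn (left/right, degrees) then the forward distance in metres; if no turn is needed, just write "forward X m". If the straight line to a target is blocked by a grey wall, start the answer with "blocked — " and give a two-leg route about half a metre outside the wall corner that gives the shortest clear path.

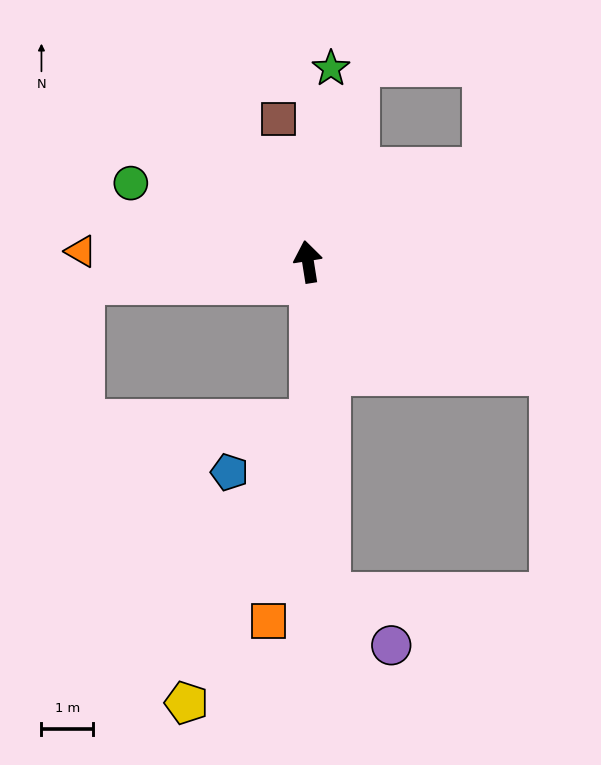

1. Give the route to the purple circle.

blocked — turn left 175°, forward 6.5 m, then turn left 47°, forward 1.6 m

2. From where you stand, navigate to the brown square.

turn left 3°, forward 2.8 m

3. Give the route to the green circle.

turn left 57°, forward 3.7 m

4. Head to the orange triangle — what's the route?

turn left 78°, forward 4.4 m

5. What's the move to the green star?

turn right 16°, forward 3.8 m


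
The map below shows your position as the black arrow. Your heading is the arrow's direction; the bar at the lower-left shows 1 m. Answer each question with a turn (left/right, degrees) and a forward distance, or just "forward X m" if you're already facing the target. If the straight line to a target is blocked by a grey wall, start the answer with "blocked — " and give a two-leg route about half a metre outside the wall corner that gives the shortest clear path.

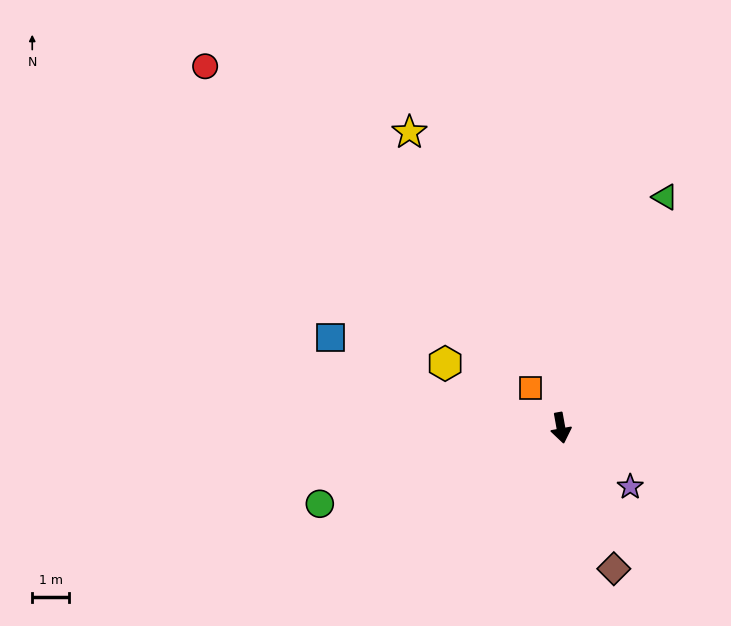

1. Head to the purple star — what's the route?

turn left 39°, forward 2.5 m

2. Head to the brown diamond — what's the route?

turn left 10°, forward 4.1 m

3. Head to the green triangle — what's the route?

turn left 146°, forward 6.8 m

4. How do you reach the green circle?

turn right 83°, forward 6.8 m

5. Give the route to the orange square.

turn right 153°, forward 1.4 m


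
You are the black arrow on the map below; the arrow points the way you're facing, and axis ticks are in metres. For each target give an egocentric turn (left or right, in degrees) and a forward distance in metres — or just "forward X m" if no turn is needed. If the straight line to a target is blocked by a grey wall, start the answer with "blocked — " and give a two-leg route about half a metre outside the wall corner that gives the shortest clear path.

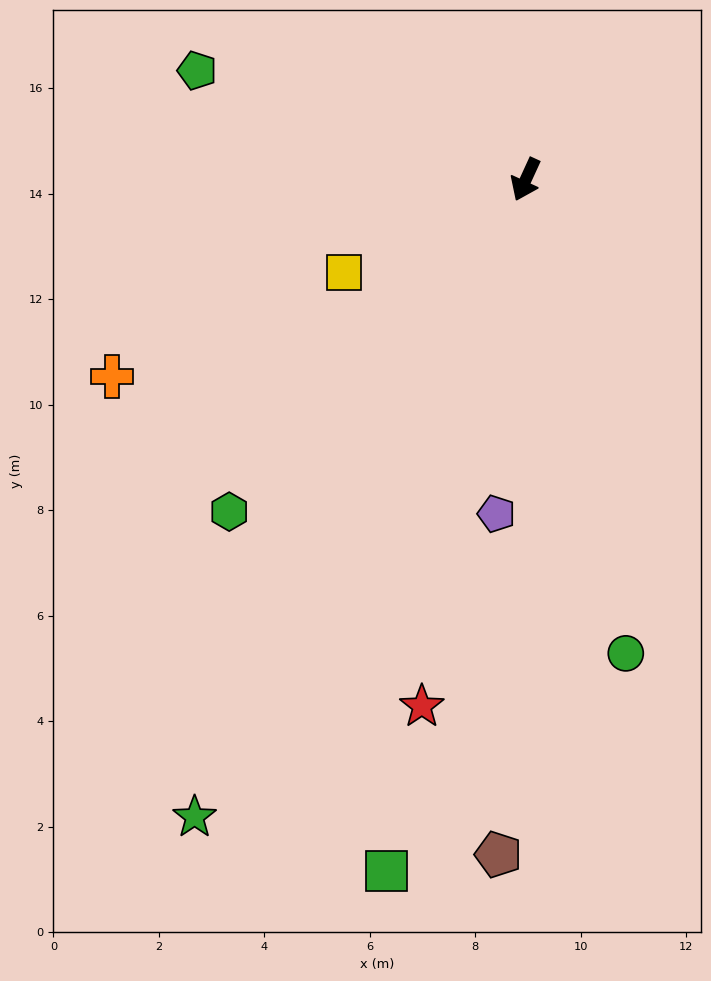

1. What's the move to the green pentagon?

turn right 84°, forward 6.6 m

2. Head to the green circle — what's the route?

turn left 37°, forward 9.2 m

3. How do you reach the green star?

turn right 3°, forward 13.6 m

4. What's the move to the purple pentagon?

turn left 20°, forward 6.4 m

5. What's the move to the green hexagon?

turn right 17°, forward 8.4 m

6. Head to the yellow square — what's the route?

turn right 38°, forward 3.9 m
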